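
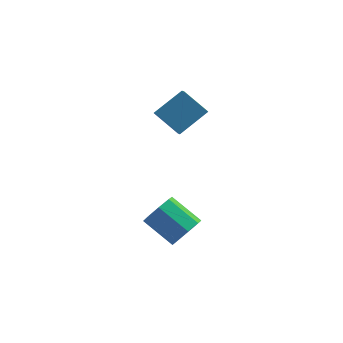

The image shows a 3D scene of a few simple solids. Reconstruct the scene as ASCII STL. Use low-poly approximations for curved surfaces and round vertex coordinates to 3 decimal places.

solid 
facet normal -0.721 0.289 0.630
outer loop
vertex -3.017 3.775 3.928
vertex -3.19 4.693 3.31
vertex -4.409 2.755 2.804
endloop
endfacet
facet normal 0.155 -0.819 0.552
outer loop
vertex -3.09 2.227 1.65
vertex -3.017 3.775 3.928
vertex -4.409 2.755 2.804
endloop
endfacet
facet normal -0.721 0.289 0.630
outer loop
vertex -4.409 2.755 2.804
vertex -3.19 4.693 3.31
vertex -4.582 3.673 2.185
endloop
endfacet
facet normal -0.676 -0.495 -0.546
outer loop
vertex -4.582 3.673 2.185
vertex -3.09 2.227 1.65
vertex -4.409 2.755 2.804
endloop
endfacet
facet normal 0.676 0.495 0.546
outer loop
vertex -3.017 3.775 3.928
vertex -1.871 4.165 2.156
vertex -3.19 4.693 3.31
endloop
endfacet
facet normal 0.154 -0.819 0.552
outer loop
vertex -1.698 3.247 2.775
vertex -3.017 3.775 3.928
vertex -3.09 2.227 1.65
endloop
endfacet
facet normal 0.676 0.495 0.546
outer loop
vertex -1.698 3.247 2.775
vertex -1.871 4.165 2.156
vertex -3.017 3.775 3.928
endloop
endfacet
facet normal -0.155 0.820 -0.552
outer loop
vertex -3.19 4.693 3.31
vertex -1.871 4.165 2.156
vertex -4.582 3.673 2.185
endloop
endfacet
facet normal -0.676 -0.495 -0.546
outer loop
vertex -3.263 3.145 1.032
vertex -3.09 2.227 1.65
vertex -4.582 3.673 2.185
endloop
endfacet
facet normal -0.155 0.819 -0.552
outer loop
vertex -4.582 3.673 2.185
vertex -1.871 4.165 2.156
vertex -3.263 3.145 1.032
endloop
endfacet
facet normal 0.721 -0.288 -0.630
outer loop
vertex -3.263 3.145 1.032
vertex -1.698 3.247 2.775
vertex -3.09 2.227 1.65
endloop
endfacet
facet normal 0.721 -0.289 -0.630
outer loop
vertex -1.871 4.165 2.156
vertex -1.698 3.247 2.775
vertex -3.263 3.145 1.032
endloop
endfacet
facet normal 0.751 -0.395 -0.529
outer loop
vertex -1.779 -0.068 -3.363
vertex -2.468 -0.687 -3.878
vertex -2.068 0.283 -4.035
endloop
endfacet
facet normal 0.556 0.810 0.184
outer loop
vertex -1.779 -0.068 -3.363
vertex -2.068 0.283 -4.035
vertex -3.363 0.766 -2.246
endloop
endfacet
facet normal 0.555 0.811 0.183
outer loop
vertex -3.363 0.766 -2.246
vertex -2.068 0.283 -4.035
vertex -3.653 1.116 -2.918
endloop
endfacet
facet normal -0.751 0.394 0.530
outer loop
vertex -3.363 0.766 -2.246
vertex -3.653 1.116 -2.918
vertex -4.052 0.147 -2.762
endloop
endfacet
facet normal 0.751 -0.395 -0.530
outer loop
vertex -2.068 0.283 -4.035
vertex -2.468 -0.687 -3.878
vertex -2.592 0.065 -4.615
endloop
endfacet
facet normal 0.140 0.879 -0.457
outer loop
vertex -2.068 0.283 -4.035
vertex -2.592 0.065 -4.615
vertex -3.653 1.116 -2.918
endloop
endfacet
facet normal 0.140 0.879 -0.457
outer loop
vertex -3.653 1.116 -2.918
vertex -2.592 0.065 -4.615
vertex -4.176 0.898 -3.498
endloop
endfacet
facet normal -0.751 0.395 0.529
outer loop
vertex -3.653 1.116 -2.918
vertex -4.176 0.898 -3.498
vertex -4.052 0.147 -2.762
endloop
endfacet
facet normal 0.751 -0.395 -0.529
outer loop
vertex -2.592 0.065 -4.615
vertex -2.468 -0.687 -3.878
vertex -3.043 -0.593 -4.764
endloop
endfacet
facet normal -0.357 0.432 -0.828
outer loop
vertex -2.592 0.065 -4.615
vertex -3.043 -0.593 -4.764
vertex -4.176 0.898 -3.498
endloop
endfacet
facet normal -0.357 0.432 -0.828
outer loop
vertex -4.176 0.898 -3.498
vertex -3.043 -0.593 -4.764
vertex -4.627 0.24 -3.647
endloop
endfacet
facet normal -0.751 0.395 0.529
outer loop
vertex -4.176 0.898 -3.498
vertex -4.627 0.24 -3.647
vertex -4.052 0.147 -2.762
endloop
endfacet
facet normal 0.751 -0.395 -0.529
outer loop
vertex -3.043 -0.593 -4.764
vertex -2.468 -0.687 -3.878
vertex -3.157 -1.306 -4.394
endloop
endfacet
facet normal -0.645 -0.268 -0.715
outer loop
vertex -3.043 -0.593 -4.764
vertex -3.157 -1.306 -4.394
vertex -4.627 0.24 -3.647
endloop
endfacet
facet normal -0.646 -0.268 -0.715
outer loop
vertex -4.627 0.24 -3.647
vertex -3.157 -1.306 -4.394
vertex -4.741 -0.472 -3.277
endloop
endfacet
facet normal -0.751 0.395 0.529
outer loop
vertex -4.627 0.24 -3.647
vertex -4.741 -0.472 -3.277
vertex -4.052 0.147 -2.762
endloop
endfacet
facet normal 0.751 -0.394 -0.530
outer loop
vertex -3.157 -1.306 -4.394
vertex -2.468 -0.687 -3.878
vertex -2.867 -1.656 -3.722
endloop
endfacet
facet normal -0.556 -0.811 -0.183
outer loop
vertex -3.157 -1.306 -4.394
vertex -2.867 -1.656 -3.722
vertex -4.741 -0.472 -3.277
endloop
endfacet
facet normal -0.556 -0.811 -0.184
outer loop
vertex -4.741 -0.472 -3.277
vertex -2.867 -1.656 -3.722
vertex -4.452 -0.823 -2.605
endloop
endfacet
facet normal -0.751 0.395 0.529
outer loop
vertex -4.741 -0.472 -3.277
vertex -4.452 -0.823 -2.605
vertex -4.052 0.147 -2.762
endloop
endfacet
facet normal 0.751 -0.395 -0.529
outer loop
vertex -2.867 -1.656 -3.722
vertex -2.468 -0.687 -3.878
vertex -2.344 -1.438 -3.142
endloop
endfacet
facet normal -0.140 -0.879 0.457
outer loop
vertex -2.867 -1.656 -3.722
vertex -2.344 -1.438 -3.142
vertex -4.452 -0.823 -2.605
endloop
endfacet
facet normal -0.140 -0.879 0.457
outer loop
vertex -4.452 -0.823 -2.605
vertex -2.344 -1.438 -3.142
vertex -3.928 -0.605 -2.025
endloop
endfacet
facet normal -0.751 0.395 0.530
outer loop
vertex -4.452 -0.823 -2.605
vertex -3.928 -0.605 -2.025
vertex -4.052 0.147 -2.762
endloop
endfacet
facet normal 0.751 -0.395 -0.529
outer loop
vertex -2.344 -1.438 -3.142
vertex -2.468 -0.687 -3.878
vertex -1.893 -0.78 -2.993
endloop
endfacet
facet normal 0.357 -0.432 0.828
outer loop
vertex -2.344 -1.438 -3.142
vertex -1.893 -0.78 -2.993
vertex -3.928 -0.605 -2.025
endloop
endfacet
facet normal 0.357 -0.432 0.828
outer loop
vertex -3.928 -0.605 -2.025
vertex -1.893 -0.78 -2.993
vertex -3.477 0.053 -1.876
endloop
endfacet
facet normal -0.751 0.395 0.529
outer loop
vertex -3.928 -0.605 -2.025
vertex -3.477 0.053 -1.876
vertex -4.052 0.147 -2.762
endloop
endfacet
facet normal 0.751 -0.395 -0.529
outer loop
vertex -1.893 -0.78 -2.993
vertex -2.468 -0.687 -3.878
vertex -1.779 -0.068 -3.363
endloop
endfacet
facet normal 0.645 0.268 0.715
outer loop
vertex -1.893 -0.78 -2.993
vertex -1.779 -0.068 -3.363
vertex -3.477 0.053 -1.876
endloop
endfacet
facet normal 0.645 0.268 0.715
outer loop
vertex -3.477 0.053 -1.876
vertex -1.779 -0.068 -3.363
vertex -3.363 0.766 -2.246
endloop
endfacet
facet normal -0.751 0.395 0.529
outer loop
vertex -3.477 0.053 -1.876
vertex -3.363 0.766 -2.246
vertex -4.052 0.147 -2.762
endloop
endfacet

endsolid


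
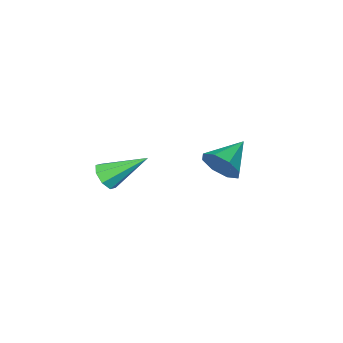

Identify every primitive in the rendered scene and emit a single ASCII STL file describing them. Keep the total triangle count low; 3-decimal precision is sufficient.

solid 
facet normal 0.622 -0.534 -0.573
outer loop
vertex 2.935 -3.06 -2.322
vertex 2.538 -3.138 -2.68
vertex 2.922 -2.765 -2.611
endloop
endfacet
facet normal 0.557 0.594 0.581
outer loop
vertex 2.935 -3.06 -2.322
vertex 2.922 -2.765 -2.611
vertex 1.562 -2.302 -1.78
endloop
endfacet
facet normal 0.621 -0.533 -0.574
outer loop
vertex 2.922 -2.765 -2.611
vertex 2.538 -3.138 -2.68
vertex 2.684 -2.688 -2.94
endloop
endfacet
facet normal 0.318 0.948 -0.008
outer loop
vertex 2.922 -2.765 -2.611
vertex 2.684 -2.688 -2.94
vertex 1.562 -2.302 -1.78
endloop
endfacet
facet normal 0.624 -0.533 -0.572
outer loop
vertex 2.684 -2.688 -2.94
vertex 2.538 -3.138 -2.68
vertex 2.361 -2.876 -3.117
endloop
endfacet
facet normal -0.220 0.842 -0.493
outer loop
vertex 2.684 -2.688 -2.94
vertex 2.361 -2.876 -3.117
vertex 1.562 -2.302 -1.78
endloop
endfacet
facet normal 0.622 -0.534 -0.572
outer loop
vertex 2.361 -2.876 -3.117
vertex 2.538 -3.138 -2.68
vertex 2.141 -3.217 -3.038
endloop
endfacet
facet normal -0.736 0.339 -0.586
outer loop
vertex 2.361 -2.876 -3.117
vertex 2.141 -3.217 -3.038
vertex 1.562 -2.302 -1.78
endloop
endfacet
facet normal 0.623 -0.532 -0.573
outer loop
vertex 2.141 -3.217 -3.038
vertex 2.538 -3.138 -2.68
vertex 2.155 -3.512 -2.749
endloop
endfacet
facet normal -0.934 -0.272 -0.232
outer loop
vertex 2.141 -3.217 -3.038
vertex 2.155 -3.512 -2.749
vertex 1.562 -2.302 -1.78
endloop
endfacet
facet normal 0.622 -0.531 -0.575
outer loop
vertex 2.155 -3.512 -2.749
vertex 2.538 -3.138 -2.68
vertex 2.393 -3.589 -2.42
endloop
endfacet
facet normal -0.694 -0.625 0.356
outer loop
vertex 2.155 -3.512 -2.749
vertex 2.393 -3.589 -2.42
vertex 1.562 -2.302 -1.78
endloop
endfacet
facet normal 0.624 -0.531 -0.574
outer loop
vertex 2.393 -3.589 -2.42
vertex 2.538 -3.138 -2.68
vertex 2.716 -3.401 -2.243
endloop
endfacet
facet normal -0.158 -0.519 0.840
outer loop
vertex 2.393 -3.589 -2.42
vertex 2.716 -3.401 -2.243
vertex 1.562 -2.302 -1.78
endloop
endfacet
facet normal 0.622 -0.533 -0.574
outer loop
vertex 2.716 -3.401 -2.243
vertex 2.538 -3.138 -2.68
vertex 2.935 -3.06 -2.322
endloop
endfacet
facet normal 0.360 -0.015 0.933
outer loop
vertex 2.716 -3.401 -2.243
vertex 2.935 -3.06 -2.322
vertex 1.562 -2.302 -1.78
endloop
endfacet
facet normal 0.878 0.242 -0.413
outer loop
vertex -0.724 -2.596 -2.644
vertex -1.064 -2.134 -3.096
vertex -0.766 -2.081 -2.432
endloop
endfacet
facet normal 0.012 -0.380 0.925
outer loop
vertex -0.724 -2.596 -2.644
vertex -0.766 -2.081 -2.432
vertex -2.196 -2.446 -2.564
endloop
endfacet
facet normal 0.878 0.241 -0.413
outer loop
vertex -0.766 -2.081 -2.432
vertex -1.064 -2.134 -3.096
vertex -0.982 -1.597 -2.609
endloop
endfacet
facet normal -0.158 0.276 0.948
outer loop
vertex -0.766 -2.081 -2.432
vertex -0.982 -1.597 -2.609
vertex -2.196 -2.446 -2.564
endloop
endfacet
facet normal 0.878 0.241 -0.414
outer loop
vertex -0.982 -1.597 -2.609
vertex -1.064 -2.134 -3.096
vertex -1.246 -1.428 -3.071
endloop
endfacet
facet normal -0.473 0.705 0.528
outer loop
vertex -0.982 -1.597 -2.609
vertex -1.246 -1.428 -3.071
vertex -2.196 -2.446 -2.564
endloop
endfacet
facet normal 0.878 0.241 -0.413
outer loop
vertex -1.246 -1.428 -3.071
vertex -1.064 -2.134 -3.096
vertex -1.403 -1.673 -3.548
endloop
endfacet
facet normal -0.750 0.655 -0.090
outer loop
vertex -1.246 -1.428 -3.071
vertex -1.403 -1.673 -3.548
vertex -2.196 -2.446 -2.564
endloop
endfacet
facet normal 0.878 0.242 -0.412
outer loop
vertex -1.403 -1.673 -3.548
vertex -1.064 -2.134 -3.096
vertex -1.361 -2.188 -3.761
endloop
endfacet
facet normal -0.826 0.157 -0.542
outer loop
vertex -1.403 -1.673 -3.548
vertex -1.361 -2.188 -3.761
vertex -2.196 -2.446 -2.564
endloop
endfacet
facet normal 0.879 0.241 -0.412
outer loop
vertex -1.361 -2.188 -3.761
vertex -1.064 -2.134 -3.096
vertex -1.145 -2.672 -3.584
endloop
endfacet
facet normal -0.656 -0.500 -0.565
outer loop
vertex -1.361 -2.188 -3.761
vertex -1.145 -2.672 -3.584
vertex -2.196 -2.446 -2.564
endloop
endfacet
facet normal 0.878 0.242 -0.412
outer loop
vertex -1.145 -2.672 -3.584
vertex -1.064 -2.134 -3.096
vertex -0.881 -2.841 -3.121
endloop
endfacet
facet normal -0.340 -0.929 -0.145
outer loop
vertex -1.145 -2.672 -3.584
vertex -0.881 -2.841 -3.121
vertex -2.196 -2.446 -2.564
endloop
endfacet
facet normal 0.878 0.242 -0.413
outer loop
vertex -0.881 -2.841 -3.121
vertex -1.064 -2.134 -3.096
vertex -0.724 -2.596 -2.644
endloop
endfacet
facet normal -0.064 -0.879 0.473
outer loop
vertex -0.881 -2.841 -3.121
vertex -0.724 -2.596 -2.644
vertex -2.196 -2.446 -2.564
endloop
endfacet

endsolid


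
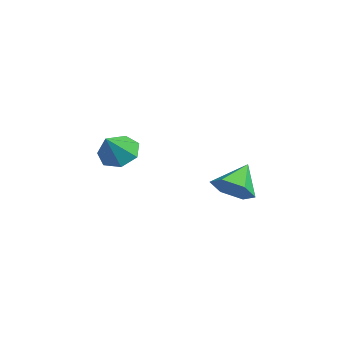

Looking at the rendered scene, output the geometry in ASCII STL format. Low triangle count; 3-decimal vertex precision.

solid 
facet normal 0.442 -0.619 -0.649
outer loop
vertex 1.085 0.663 -0.989
vertex 0.677 0.149 -0.777
vertex 0.479 0.555 -1.299
endloop
endfacet
facet normal -0.062 0.974 -0.219
outer loop
vertex 1.085 0.663 -0.989
vertex 0.479 0.555 -1.299
vertex 0.203 0.811 -0.083
endloop
endfacet
facet normal 0.443 -0.619 -0.649
outer loop
vertex 0.479 0.555 -1.299
vertex 0.677 0.149 -0.777
vertex 0.07 0.041 -1.088
endloop
endfacet
facet normal -0.803 0.519 -0.292
outer loop
vertex 0.479 0.555 -1.299
vertex 0.07 0.041 -1.088
vertex 0.203 0.811 -0.083
endloop
endfacet
facet normal 0.443 -0.619 -0.649
outer loop
vertex 0.07 0.041 -1.088
vertex 0.677 0.149 -0.777
vertex 0.268 -0.365 -0.566
endloop
endfacet
facet normal -0.958 -0.153 0.244
outer loop
vertex 0.07 0.041 -1.088
vertex 0.268 -0.365 -0.566
vertex 0.203 0.811 -0.083
endloop
endfacet
facet normal 0.442 -0.618 -0.650
outer loop
vertex 0.268 -0.365 -0.566
vertex 0.677 0.149 -0.777
vertex 0.875 -0.257 -0.256
endloop
endfacet
facet normal -0.369 -0.370 0.852
outer loop
vertex 0.268 -0.365 -0.566
vertex 0.875 -0.257 -0.256
vertex 0.203 0.811 -0.083
endloop
endfacet
facet normal 0.443 -0.618 -0.650
outer loop
vertex 0.875 -0.257 -0.256
vertex 0.677 0.149 -0.777
vertex 1.283 0.257 -0.467
endloop
endfacet
facet normal 0.372 0.084 0.924
outer loop
vertex 0.875 -0.257 -0.256
vertex 1.283 0.257 -0.467
vertex 0.203 0.811 -0.083
endloop
endfacet
facet normal 0.442 -0.619 -0.649
outer loop
vertex 1.283 0.257 -0.467
vertex 0.677 0.149 -0.777
vertex 1.085 0.663 -0.989
endloop
endfacet
facet normal 0.526 0.756 0.389
outer loop
vertex 1.283 0.257 -0.467
vertex 1.085 0.663 -0.989
vertex 0.203 0.811 -0.083
endloop
endfacet
facet normal -0.441 0.527 -0.726
outer loop
vertex -2.325 -2.043 -0.731
vertex -2.852 -1.934 -0.332
vertex -2.297 -1.565 -0.401
endloop
endfacet
facet normal 0.997 -0.076 0.025
outer loop
vertex -2.325 -2.043 -0.731
vertex -2.297 -1.565 -0.401
vertex -2.388 -2.486 0.432
endloop
endfacet
facet normal -0.441 0.527 -0.727
outer loop
vertex -2.297 -1.565 -0.401
vertex -2.852 -1.934 -0.332
vertex -2.687 -1.364 -0.019
endloop
endfacet
facet normal 0.737 0.412 0.536
outer loop
vertex -2.297 -1.565 -0.401
vertex -2.687 -1.364 -0.019
vertex -2.388 -2.486 0.432
endloop
endfacet
facet normal -0.441 0.527 -0.727
outer loop
vertex -2.687 -1.364 -0.019
vertex -2.852 -1.934 -0.332
vertex -3.201 -1.593 0.127
endloop
endfacet
facet normal 0.086 0.391 0.916
outer loop
vertex -2.687 -1.364 -0.019
vertex -3.201 -1.593 0.127
vertex -2.388 -2.486 0.432
endloop
endfacet
facet normal -0.442 0.526 -0.727
outer loop
vertex -3.201 -1.593 0.127
vertex -2.852 -1.934 -0.332
vertex -3.452 -2.078 -0.071
endloop
endfacet
facet normal -0.462 -0.120 0.879
outer loop
vertex -3.201 -1.593 0.127
vertex -3.452 -2.078 -0.071
vertex -2.388 -2.486 0.432
endloop
endfacet
facet normal -0.442 0.526 -0.727
outer loop
vertex -3.452 -2.078 -0.071
vertex -2.852 -1.934 -0.332
vertex -3.251 -2.455 -0.466
endloop
endfacet
facet normal -0.498 -0.740 0.453
outer loop
vertex -3.452 -2.078 -0.071
vertex -3.251 -2.455 -0.466
vertex -2.388 -2.486 0.432
endloop
endfacet
facet normal -0.442 0.526 -0.727
outer loop
vertex -3.251 -2.455 -0.466
vertex -2.852 -1.934 -0.332
vertex -2.749 -2.439 -0.76
endloop
endfacet
facet normal 0.007 -0.999 -0.042
outer loop
vertex -3.251 -2.455 -0.466
vertex -2.749 -2.439 -0.76
vertex -2.388 -2.486 0.432
endloop
endfacet
facet normal -0.442 0.526 -0.727
outer loop
vertex -2.749 -2.439 -0.76
vertex -2.852 -1.934 -0.332
vertex -2.325 -2.043 -0.731
endloop
endfacet
facet normal 0.672 -0.703 -0.231
outer loop
vertex -2.749 -2.439 -0.76
vertex -2.325 -2.043 -0.731
vertex -2.388 -2.486 0.432
endloop
endfacet

endsolid


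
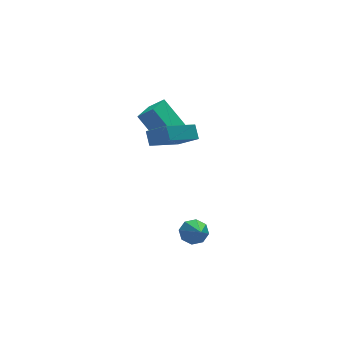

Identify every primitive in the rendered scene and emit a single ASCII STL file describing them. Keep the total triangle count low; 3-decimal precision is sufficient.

solid 
facet normal -0.603 -0.772 0.201
outer loop
vertex 3.126 1.311 2.415
vertex 2.344 2.316 3.932
vertex 2.418 1.702 1.793
endloop
endfacet
facet normal 0.394 -0.507 -0.767
outer loop
vertex 3.576 3.184 1.408
vertex 3.126 1.311 2.415
vertex 2.418 1.702 1.793
endloop
endfacet
facet normal -0.603 -0.772 0.201
outer loop
vertex 2.418 1.702 1.793
vertex 2.344 2.316 3.932
vertex 1.637 2.706 3.31
endloop
endfacet
facet normal -0.693 0.383 -0.610
outer loop
vertex 1.637 2.706 3.31
vertex 3.576 3.184 1.408
vertex 2.418 1.702 1.793
endloop
endfacet
facet normal 0.693 -0.383 0.611
outer loop
vertex 3.126 1.311 2.415
vertex 3.502 3.798 3.547
vertex 2.344 2.316 3.932
endloop
endfacet
facet normal 0.395 -0.507 -0.766
outer loop
vertex 4.283 2.794 2.03
vertex 3.126 1.311 2.415
vertex 3.576 3.184 1.408
endloop
endfacet
facet normal 0.694 -0.383 0.610
outer loop
vertex 4.283 2.794 2.03
vertex 3.502 3.798 3.547
vertex 3.126 1.311 2.415
endloop
endfacet
facet normal -0.394 0.507 0.766
outer loop
vertex 2.344 2.316 3.932
vertex 3.502 3.798 3.547
vertex 1.637 2.706 3.31
endloop
endfacet
facet normal -0.693 0.382 -0.611
outer loop
vertex 2.794 4.189 2.925
vertex 3.576 3.184 1.408
vertex 1.637 2.706 3.31
endloop
endfacet
facet normal -0.394 0.507 0.767
outer loop
vertex 1.637 2.706 3.31
vertex 3.502 3.798 3.547
vertex 2.794 4.189 2.925
endloop
endfacet
facet normal 0.603 0.772 -0.201
outer loop
vertex 2.794 4.189 2.925
vertex 4.283 2.794 2.03
vertex 3.576 3.184 1.408
endloop
endfacet
facet normal 0.603 0.772 -0.201
outer loop
vertex 3.502 3.798 3.547
vertex 4.283 2.794 2.03
vertex 2.794 4.189 2.925
endloop
endfacet
facet normal -0.867 -0.343 0.361
outer loop
vertex 1.814 -1.467 4.021
vertex 1.857 -0.861 4.699
vertex 1.1 -0.513 3.213
endloop
endfacet
facet normal -0.047 -0.666 -0.745
outer loop
vertex 2.903 0.201 2.461
vertex 1.814 -1.467 4.021
vertex 1.1 -0.513 3.213
endloop
endfacet
facet normal -0.867 -0.344 0.361
outer loop
vertex 1.1 -0.513 3.213
vertex 1.857 -0.861 4.699
vertex 1.142 0.093 3.891
endloop
endfacet
facet normal -0.496 0.662 -0.561
outer loop
vertex 1.142 0.093 3.891
vertex 2.903 0.201 2.461
vertex 1.1 -0.513 3.213
endloop
endfacet
facet normal 0.496 -0.663 0.561
outer loop
vertex 1.814 -1.467 4.021
vertex 3.66 -0.147 3.947
vertex 1.857 -0.861 4.699
endloop
endfacet
facet normal -0.047 -0.666 -0.745
outer loop
vertex 3.618 -0.753 3.269
vertex 1.814 -1.467 4.021
vertex 2.903 0.201 2.461
endloop
endfacet
facet normal 0.496 -0.662 0.561
outer loop
vertex 3.618 -0.753 3.269
vertex 3.66 -0.147 3.947
vertex 1.814 -1.467 4.021
endloop
endfacet
facet normal 0.047 0.666 0.745
outer loop
vertex 1.857 -0.861 4.699
vertex 3.66 -0.147 3.947
vertex 1.142 0.093 3.891
endloop
endfacet
facet normal -0.496 0.663 -0.561
outer loop
vertex 2.946 0.807 3.139
vertex 2.903 0.201 2.461
vertex 1.142 0.093 3.891
endloop
endfacet
facet normal 0.047 0.666 0.745
outer loop
vertex 1.142 0.093 3.891
vertex 3.66 -0.147 3.947
vertex 2.946 0.807 3.139
endloop
endfacet
facet normal 0.867 0.343 -0.362
outer loop
vertex 2.946 0.807 3.139
vertex 3.618 -0.753 3.269
vertex 2.903 0.201 2.461
endloop
endfacet
facet normal 0.867 0.343 -0.361
outer loop
vertex 3.66 -0.147 3.947
vertex 3.618 -0.753 3.269
vertex 2.946 0.807 3.139
endloop
endfacet
facet normal 0.132 0.806 -0.578
outer loop
vertex 2.943 -3.099 -2.735
vertex 2.629 -2.656 -2.189
vertex 3.343 -2.892 -2.355
endloop
endfacet
facet normal 0.635 -0.722 -0.275
outer loop
vertex 2.943 -3.099 -2.735
vertex 3.343 -2.892 -2.355
vertex 2.371 -4.244 -1.051
endloop
endfacet
facet normal 0.132 0.806 -0.578
outer loop
vertex 3.343 -2.892 -2.355
vertex 2.629 -2.656 -2.189
vertex 3.325 -2.547 -1.878
endloop
endfacet
facet normal 0.887 -0.357 0.292
outer loop
vertex 3.343 -2.892 -2.355
vertex 3.325 -2.547 -1.878
vertex 2.371 -4.244 -1.051
endloop
endfacet
facet normal 0.132 0.806 -0.577
outer loop
vertex 3.325 -2.547 -1.878
vertex 2.629 -2.656 -2.189
vertex 2.899 -2.266 -1.583
endloop
endfacet
facet normal 0.594 0.057 0.803
outer loop
vertex 3.325 -2.547 -1.878
vertex 2.899 -2.266 -1.583
vertex 2.371 -4.244 -1.051
endloop
endfacet
facet normal 0.130 0.806 -0.577
outer loop
vertex 2.899 -2.266 -1.583
vertex 2.629 -2.656 -2.189
vertex 2.315 -2.214 -1.642
endloop
endfacet
facet normal -0.072 0.277 0.958
outer loop
vertex 2.899 -2.266 -1.583
vertex 2.315 -2.214 -1.642
vertex 2.371 -4.244 -1.051
endloop
endfacet
facet normal 0.131 0.806 -0.577
outer loop
vertex 2.315 -2.214 -1.642
vertex 2.629 -2.656 -2.189
vertex 1.915 -2.421 -2.022
endloop
endfacet
facet normal -0.724 0.174 0.667
outer loop
vertex 2.315 -2.214 -1.642
vertex 1.915 -2.421 -2.022
vertex 2.371 -4.244 -1.051
endloop
endfacet
facet normal 0.130 0.806 -0.577
outer loop
vertex 1.915 -2.421 -2.022
vertex 2.629 -2.656 -2.189
vertex 1.933 -2.766 -2.5
endloop
endfacet
facet normal -0.976 -0.191 0.101
outer loop
vertex 1.915 -2.421 -2.022
vertex 1.933 -2.766 -2.5
vertex 2.371 -4.244 -1.051
endloop
endfacet
facet normal 0.131 0.805 -0.578
outer loop
vertex 1.933 -2.766 -2.5
vertex 2.629 -2.656 -2.189
vertex 2.359 -3.047 -2.795
endloop
endfacet
facet normal -0.683 -0.605 -0.410
outer loop
vertex 1.933 -2.766 -2.5
vertex 2.359 -3.047 -2.795
vertex 2.371 -4.244 -1.051
endloop
endfacet
facet normal 0.131 0.805 -0.578
outer loop
vertex 2.359 -3.047 -2.795
vertex 2.629 -2.656 -2.189
vertex 2.943 -3.099 -2.735
endloop
endfacet
facet normal -0.015 -0.824 -0.566
outer loop
vertex 2.359 -3.047 -2.795
vertex 2.943 -3.099 -2.735
vertex 2.371 -4.244 -1.051
endloop
endfacet

endsolid


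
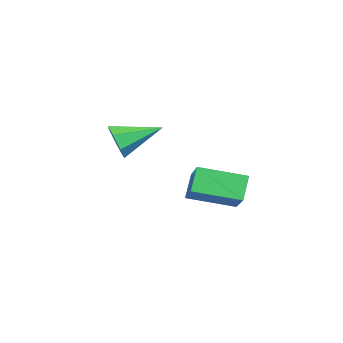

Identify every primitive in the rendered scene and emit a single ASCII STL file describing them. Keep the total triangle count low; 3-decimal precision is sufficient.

solid 
facet normal -0.553 0.203 0.808
outer loop
vertex 2.236 -0.133 -2.279
vertex 2.264 1.831 -2.753
vertex 0.945 -0.317 -3.116
endloop
endfacet
facet normal -0.014 -0.972 0.235
outer loop
vertex 1.636 -0.571 -4.127
vertex 2.236 -0.133 -2.279
vertex 0.945 -0.317 -3.116
endloop
endfacet
facet normal -0.553 0.203 0.808
outer loop
vertex 0.945 -0.317 -3.116
vertex 2.264 1.831 -2.753
vertex 0.973 1.647 -3.591
endloop
endfacet
facet normal -0.833 -0.119 -0.540
outer loop
vertex 0.973 1.647 -3.591
vertex 1.636 -0.571 -4.127
vertex 0.945 -0.317 -3.116
endloop
endfacet
facet normal 0.833 0.118 0.540
outer loop
vertex 2.236 -0.133 -2.279
vertex 2.955 1.577 -3.764
vertex 2.264 1.831 -2.753
endloop
endfacet
facet normal -0.014 -0.972 0.235
outer loop
vertex 2.927 -0.387 -3.289
vertex 2.236 -0.133 -2.279
vertex 1.636 -0.571 -4.127
endloop
endfacet
facet normal 0.833 0.119 0.540
outer loop
vertex 2.927 -0.387 -3.289
vertex 2.955 1.577 -3.764
vertex 2.236 -0.133 -2.279
endloop
endfacet
facet normal 0.014 0.972 -0.235
outer loop
vertex 2.264 1.831 -2.753
vertex 2.955 1.577 -3.764
vertex 0.973 1.647 -3.591
endloop
endfacet
facet normal -0.833 -0.118 -0.540
outer loop
vertex 1.664 1.393 -4.601
vertex 1.636 -0.571 -4.127
vertex 0.973 1.647 -3.591
endloop
endfacet
facet normal 0.014 0.972 -0.235
outer loop
vertex 0.973 1.647 -3.591
vertex 2.955 1.577 -3.764
vertex 1.664 1.393 -4.601
endloop
endfacet
facet normal 0.553 -0.203 -0.808
outer loop
vertex 1.664 1.393 -4.601
vertex 2.927 -0.387 -3.289
vertex 1.636 -0.571 -4.127
endloop
endfacet
facet normal 0.553 -0.203 -0.808
outer loop
vertex 2.955 1.577 -3.764
vertex 2.927 -0.387 -3.289
vertex 1.664 1.393 -4.601
endloop
endfacet
facet normal 0.157 -0.928 -0.337
outer loop
vertex -2.337 -2.936 -3.386
vertex -2.76 -3.277 -2.644
vertex -3.125 -3.044 -3.456
endloop
endfacet
facet normal -0.026 0.670 -0.742
outer loop
vertex -2.337 -2.936 -3.386
vertex -3.125 -3.044 -3.456
vertex -3.08 -1.383 -1.956
endloop
endfacet
facet normal 0.156 -0.929 -0.337
outer loop
vertex -3.125 -3.044 -3.456
vertex -2.76 -3.277 -2.644
vertex -3.638 -3.327 -2.914
endloop
endfacet
facet normal -0.754 0.452 -0.478
outer loop
vertex -3.125 -3.044 -3.456
vertex -3.638 -3.327 -2.914
vertex -3.08 -1.383 -1.956
endloop
endfacet
facet normal 0.157 -0.928 -0.338
outer loop
vertex -3.638 -3.327 -2.914
vertex -2.76 -3.277 -2.644
vertex -3.49 -3.573 -2.169
endloop
endfacet
facet normal -0.958 0.156 0.242
outer loop
vertex -3.638 -3.327 -2.914
vertex -3.49 -3.573 -2.169
vertex -3.08 -1.383 -1.956
endloop
endfacet
facet normal 0.157 -0.928 -0.338
outer loop
vertex -3.49 -3.573 -2.169
vertex -2.76 -3.277 -2.644
vertex -2.792 -3.596 -1.782
endloop
endfacet
facet normal -0.485 0.006 0.875
outer loop
vertex -3.49 -3.573 -2.169
vertex -2.792 -3.596 -1.782
vertex -3.08 -1.383 -1.956
endloop
endfacet
facet normal 0.158 -0.928 -0.338
outer loop
vertex -2.792 -3.596 -1.782
vertex -2.76 -3.277 -2.644
vertex -2.07 -3.378 -2.044
endloop
endfacet
facet normal 0.308 0.114 0.944
outer loop
vertex -2.792 -3.596 -1.782
vertex -2.07 -3.378 -2.044
vertex -3.08 -1.383 -1.956
endloop
endfacet
facet normal 0.158 -0.928 -0.338
outer loop
vertex -2.07 -3.378 -2.044
vertex -2.76 -3.277 -2.644
vertex -1.868 -3.084 -2.758
endloop
endfacet
facet normal 0.825 0.400 0.398
outer loop
vertex -2.07 -3.378 -2.044
vertex -1.868 -3.084 -2.758
vertex -3.08 -1.383 -1.956
endloop
endfacet
facet normal 0.158 -0.928 -0.337
outer loop
vertex -1.868 -3.084 -2.758
vertex -2.76 -3.277 -2.644
vertex -2.337 -2.936 -3.386
endloop
endfacet
facet normal 0.676 0.648 -0.352
outer loop
vertex -1.868 -3.084 -2.758
vertex -2.337 -2.936 -3.386
vertex -3.08 -1.383 -1.956
endloop
endfacet

endsolid


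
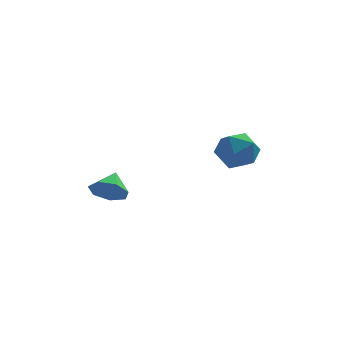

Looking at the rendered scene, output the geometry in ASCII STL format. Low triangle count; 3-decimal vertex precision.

solid 
facet normal -0.185 -0.810 -0.557
outer loop
vertex -2.173 -0.575 -0.291
vertex -2.966 -0.341 -0.368
vertex -2.321 -0.153 -0.856
endloop
endfacet
facet normal 0.905 0.418 0.075
outer loop
vertex -2.173 -0.575 -0.291
vertex -2.321 -0.153 -0.856
vertex -2.754 0.581 0.268
endloop
endfacet
facet normal -0.185 -0.810 -0.557
outer loop
vertex -2.321 -0.153 -0.856
vertex -2.966 -0.341 -0.368
vertex -2.955 0.127 -1.052
endloop
endfacet
facet normal 0.467 0.812 -0.350
outer loop
vertex -2.321 -0.153 -0.856
vertex -2.955 0.127 -1.052
vertex -2.754 0.581 0.268
endloop
endfacet
facet normal -0.186 -0.809 -0.557
outer loop
vertex -2.955 0.127 -1.052
vertex -2.966 -0.341 -0.368
vertex -3.596 0.055 -0.733
endloop
endfacet
facet normal -0.244 0.928 -0.282
outer loop
vertex -2.955 0.127 -1.052
vertex -3.596 0.055 -0.733
vertex -2.754 0.581 0.268
endloop
endfacet
facet normal -0.186 -0.809 -0.558
outer loop
vertex -3.596 0.055 -0.733
vertex -2.966 -0.341 -0.368
vertex -3.763 -0.316 -0.139
endloop
endfacet
facet normal -0.697 0.680 0.229
outer loop
vertex -3.596 0.055 -0.733
vertex -3.763 -0.316 -0.139
vertex -2.754 0.581 0.268
endloop
endfacet
facet normal -0.185 -0.809 -0.557
outer loop
vertex -3.763 -0.316 -0.139
vertex -2.966 -0.341 -0.368
vertex -3.329 -0.706 0.283
endloop
endfacet
facet normal -0.547 0.254 0.797
outer loop
vertex -3.763 -0.316 -0.139
vertex -3.329 -0.706 0.283
vertex -2.754 0.581 0.268
endloop
endfacet
facet normal -0.186 -0.809 -0.557
outer loop
vertex -3.329 -0.706 0.283
vertex -2.966 -0.341 -0.368
vertex -2.622 -0.822 0.216
endloop
endfacet
facet normal 0.090 -0.028 0.996
outer loop
vertex -3.329 -0.706 0.283
vertex -2.622 -0.822 0.216
vertex -2.754 0.581 0.268
endloop
endfacet
facet normal -0.185 -0.809 -0.558
outer loop
vertex -2.622 -0.822 0.216
vertex -2.966 -0.341 -0.368
vertex -2.173 -0.575 -0.291
endloop
endfacet
facet normal 0.737 0.044 0.674
outer loop
vertex -2.622 -0.822 0.216
vertex -2.173 -0.575 -0.291
vertex -2.754 0.581 0.268
endloop
endfacet
facet normal 0.271 -0.059 0.961
outer loop
vertex 2.238 3.467 1.396
vertex 1.601 2.653 1.525
vertex 2.59 2.5 1.237
endloop
endfacet
facet normal 0.803 0.200 0.562
outer loop
vertex 2.238 3.467 1.396
vertex 2.59 2.5 1.237
vertex 2.857 3.265 0.584
endloop
endfacet
facet normal 0.567 0.790 0.236
outer loop
vertex 2.238 3.467 1.396
vertex 2.857 3.265 0.584
vertex 2.033 3.891 0.468
endloop
endfacet
facet normal -0.111 0.894 0.433
outer loop
vertex 2.238 3.467 1.396
vertex 2.033 3.891 0.468
vertex 1.257 3.513 1.049
endloop
endfacet
facet normal -0.294 0.370 0.881
outer loop
vertex 2.238 3.467 1.396
vertex 1.257 3.513 1.049
vertex 1.601 2.653 1.525
endloop
endfacet
facet normal 0.957 -0.283 0.060
outer loop
vertex 2.857 3.265 0.584
vertex 2.59 2.5 1.237
vertex 2.603 2.327 0.211
endloop
endfacet
facet normal 0.097 -0.703 0.705
outer loop
vertex 2.59 2.5 1.237
vertex 1.601 2.653 1.525
vertex 1.827 1.949 0.792
endloop
endfacet
facet normal -0.817 -0.008 0.576
outer loop
vertex 1.601 2.653 1.525
vertex 1.257 3.513 1.049
vertex 1.003 2.575 0.676
endloop
endfacet
facet normal -0.521 0.841 -0.148
outer loop
vertex 1.257 3.513 1.049
vertex 2.033 3.891 0.468
vertex 1.27 3.34 0.023
endloop
endfacet
facet normal 0.576 0.671 -0.467
outer loop
vertex 2.033 3.891 0.468
vertex 2.857 3.265 0.584
vertex 2.259 3.187 -0.265
endloop
endfacet
facet normal 0.111 -0.894 -0.433
outer loop
vertex 1.622 2.373 -0.136
vertex 2.603 2.327 0.211
vertex 1.827 1.949 0.792
endloop
endfacet
facet normal -0.567 -0.790 -0.236
outer loop
vertex 1.622 2.373 -0.136
vertex 1.827 1.949 0.792
vertex 1.003 2.575 0.676
endloop
endfacet
facet normal -0.803 -0.200 -0.562
outer loop
vertex 1.622 2.373 -0.136
vertex 1.003 2.575 0.676
vertex 1.27 3.34 0.023
endloop
endfacet
facet normal -0.271 0.059 -0.961
outer loop
vertex 1.622 2.373 -0.136
vertex 1.27 3.34 0.023
vertex 2.259 3.187 -0.265
endloop
endfacet
facet normal 0.294 -0.370 -0.881
outer loop
vertex 1.622 2.373 -0.136
vertex 2.259 3.187 -0.265
vertex 2.603 2.327 0.211
endloop
endfacet
facet normal 0.521 -0.841 0.148
outer loop
vertex 1.827 1.949 0.792
vertex 2.603 2.327 0.211
vertex 2.59 2.5 1.237
endloop
endfacet
facet normal -0.576 -0.671 0.467
outer loop
vertex 1.003 2.575 0.676
vertex 1.827 1.949 0.792
vertex 1.601 2.653 1.525
endloop
endfacet
facet normal -0.957 0.283 -0.060
outer loop
vertex 1.27 3.34 0.023
vertex 1.003 2.575 0.676
vertex 1.257 3.513 1.049
endloop
endfacet
facet normal -0.097 0.703 -0.705
outer loop
vertex 2.259 3.187 -0.265
vertex 1.27 3.34 0.023
vertex 2.033 3.891 0.468
endloop
endfacet
facet normal 0.817 0.008 -0.576
outer loop
vertex 2.603 2.327 0.211
vertex 2.259 3.187 -0.265
vertex 2.857 3.265 0.584
endloop
endfacet

endsolid


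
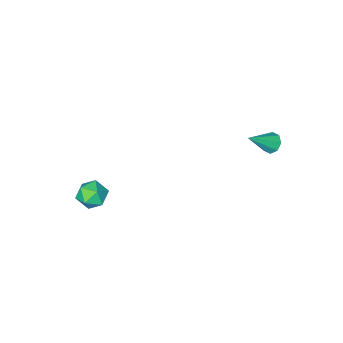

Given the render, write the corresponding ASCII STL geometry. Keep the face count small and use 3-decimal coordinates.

solid 
facet normal -0.777 0.083 -0.624
outer loop
vertex -2.396 1.37 -0.083
vertex -2.7 1.448 0.306
vertex -2.428 1.741 0.006
endloop
endfacet
facet normal 0.837 0.195 -0.511
outer loop
vertex -2.396 1.37 -0.083
vertex -2.428 1.741 0.006
vertex -1.62 1.332 1.174
endloop
endfacet
facet normal -0.778 0.084 -0.623
outer loop
vertex -2.428 1.741 0.006
vertex -2.7 1.448 0.306
vertex -2.619 1.94 0.271
endloop
endfacet
facet normal 0.608 0.780 -0.148
outer loop
vertex -2.428 1.741 0.006
vertex -2.619 1.94 0.271
vertex -1.62 1.332 1.174
endloop
endfacet
facet normal -0.777 0.084 -0.624
outer loop
vertex -2.619 1.94 0.271
vertex -2.7 1.448 0.306
vertex -2.858 1.851 0.557
endloop
endfacet
facet normal 0.167 0.893 0.417
outer loop
vertex -2.619 1.94 0.271
vertex -2.858 1.851 0.557
vertex -1.62 1.332 1.174
endloop
endfacet
facet normal -0.778 0.083 -0.623
outer loop
vertex -2.858 1.851 0.557
vertex -2.7 1.448 0.306
vertex -3.004 1.525 0.696
endloop
endfacet
facet normal -0.230 0.467 0.854
outer loop
vertex -2.858 1.851 0.557
vertex -3.004 1.525 0.696
vertex -1.62 1.332 1.174
endloop
endfacet
facet normal -0.778 0.084 -0.623
outer loop
vertex -3.004 1.525 0.696
vertex -2.7 1.448 0.306
vertex -2.972 1.155 0.606
endloop
endfacet
facet normal -0.347 -0.250 0.904
outer loop
vertex -3.004 1.525 0.696
vertex -2.972 1.155 0.606
vertex -1.62 1.332 1.174
endloop
endfacet
facet normal -0.778 0.084 -0.623
outer loop
vertex -2.972 1.155 0.606
vertex -2.7 1.448 0.306
vertex -2.781 0.956 0.341
endloop
endfacet
facet normal -0.118 -0.833 0.540
outer loop
vertex -2.972 1.155 0.606
vertex -2.781 0.956 0.341
vertex -1.62 1.332 1.174
endloop
endfacet
facet normal -0.776 0.083 -0.625
outer loop
vertex -2.781 0.956 0.341
vertex -2.7 1.448 0.306
vertex -2.542 1.045 0.056
endloop
endfacet
facet normal 0.324 -0.946 -0.024
outer loop
vertex -2.781 0.956 0.341
vertex -2.542 1.045 0.056
vertex -1.62 1.332 1.174
endloop
endfacet
facet normal -0.777 0.082 -0.624
outer loop
vertex -2.542 1.045 0.056
vertex -2.7 1.448 0.306
vertex -2.396 1.37 -0.083
endloop
endfacet
facet normal 0.720 -0.520 -0.460
outer loop
vertex -2.542 1.045 0.056
vertex -2.396 1.37 -0.083
vertex -1.62 1.332 1.174
endloop
endfacet
facet normal 0.332 0.884 0.328
outer loop
vertex 3.016 -2.062 -3.484
vertex 3.054 -2.33 -2.8
vertex 3.635 -2.382 -3.248
endloop
endfacet
facet normal 0.532 0.772 -0.347
outer loop
vertex 3.016 -2.062 -3.484
vertex 3.635 -2.382 -3.248
vertex 3.387 -2.517 -3.928
endloop
endfacet
facet normal -0.058 0.672 -0.738
outer loop
vertex 3.016 -2.062 -3.484
vertex 3.387 -2.517 -3.928
vertex 2.652 -2.549 -3.899
endloop
endfacet
facet normal -0.621 0.723 -0.304
outer loop
vertex 3.016 -2.062 -3.484
vertex 2.652 -2.549 -3.899
vertex 2.446 -2.433 -3.202
endloop
endfacet
facet normal -0.380 0.854 0.356
outer loop
vertex 3.016 -2.062 -3.484
vertex 2.446 -2.433 -3.202
vertex 3.054 -2.33 -2.8
endloop
endfacet
facet normal 0.914 0.170 -0.367
outer loop
vertex 3.387 -2.517 -3.928
vertex 3.635 -2.382 -3.248
vertex 3.654 -3.067 -3.518
endloop
endfacet
facet normal 0.591 0.351 0.726
outer loop
vertex 3.635 -2.382 -3.248
vertex 3.054 -2.33 -2.8
vertex 3.448 -2.951 -2.821
endloop
endfacet
facet normal -0.561 0.302 0.771
outer loop
vertex 3.054 -2.33 -2.8
vertex 2.446 -2.433 -3.202
vertex 2.713 -2.983 -2.792
endloop
endfacet
facet normal -0.951 0.090 -0.296
outer loop
vertex 2.446 -2.433 -3.202
vertex 2.652 -2.549 -3.899
vertex 2.465 -3.118 -3.472
endloop
endfacet
facet normal -0.040 0.009 -0.999
outer loop
vertex 2.652 -2.549 -3.899
vertex 3.387 -2.517 -3.928
vertex 3.046 -3.17 -3.92
endloop
endfacet
facet normal 0.621 -0.723 0.304
outer loop
vertex 3.084 -3.438 -3.236
vertex 3.654 -3.067 -3.518
vertex 3.448 -2.951 -2.821
endloop
endfacet
facet normal 0.058 -0.672 0.738
outer loop
vertex 3.084 -3.438 -3.236
vertex 3.448 -2.951 -2.821
vertex 2.713 -2.983 -2.792
endloop
endfacet
facet normal -0.532 -0.772 0.347
outer loop
vertex 3.084 -3.438 -3.236
vertex 2.713 -2.983 -2.792
vertex 2.465 -3.118 -3.472
endloop
endfacet
facet normal -0.332 -0.884 -0.328
outer loop
vertex 3.084 -3.438 -3.236
vertex 2.465 -3.118 -3.472
vertex 3.046 -3.17 -3.92
endloop
endfacet
facet normal 0.380 -0.854 -0.356
outer loop
vertex 3.084 -3.438 -3.236
vertex 3.046 -3.17 -3.92
vertex 3.654 -3.067 -3.518
endloop
endfacet
facet normal 0.951 -0.090 0.296
outer loop
vertex 3.448 -2.951 -2.821
vertex 3.654 -3.067 -3.518
vertex 3.635 -2.382 -3.248
endloop
endfacet
facet normal 0.040 -0.009 0.999
outer loop
vertex 2.713 -2.983 -2.792
vertex 3.448 -2.951 -2.821
vertex 3.054 -2.33 -2.8
endloop
endfacet
facet normal -0.914 -0.170 0.367
outer loop
vertex 2.465 -3.118 -3.472
vertex 2.713 -2.983 -2.792
vertex 2.446 -2.433 -3.202
endloop
endfacet
facet normal -0.591 -0.351 -0.726
outer loop
vertex 3.046 -3.17 -3.92
vertex 2.465 -3.118 -3.472
vertex 2.652 -2.549 -3.899
endloop
endfacet
facet normal 0.561 -0.302 -0.771
outer loop
vertex 3.654 -3.067 -3.518
vertex 3.046 -3.17 -3.92
vertex 3.387 -2.517 -3.928
endloop
endfacet

endsolid


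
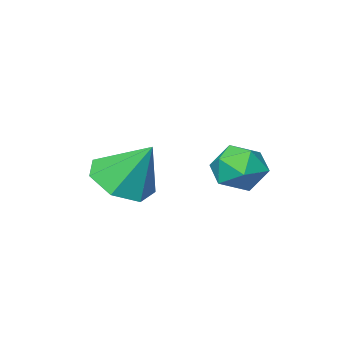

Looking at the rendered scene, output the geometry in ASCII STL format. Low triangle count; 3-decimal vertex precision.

solid 
facet normal 0.001 0.945 -0.326
outer loop
vertex -0.01 4.326 -4.646
vertex -0.505 4.573 -3.931
vertex 0.397 4.589 -3.883
endloop
endfacet
facet normal 0.596 0.606 -0.527
outer loop
vertex -0.01 4.326 -4.646
vertex 0.397 4.589 -3.883
vertex 0.714 3.878 -4.343
endloop
endfacet
facet normal 0.405 0.037 -0.914
outer loop
vertex -0.01 4.326 -4.646
vertex 0.714 3.878 -4.343
vertex 0.007 3.422 -4.675
endloop
endfacet
facet normal -0.308 0.025 -0.951
outer loop
vertex -0.01 4.326 -4.646
vertex 0.007 3.422 -4.675
vertex -0.747 3.852 -4.42
endloop
endfacet
facet normal -0.557 0.586 -0.588
outer loop
vertex -0.01 4.326 -4.646
vertex -0.747 3.852 -4.42
vertex -0.505 4.573 -3.931
endloop
endfacet
facet normal 0.926 0.374 0.061
outer loop
vertex 0.714 3.878 -4.343
vertex 0.397 4.589 -3.883
vertex 0.667 3.848 -3.44
endloop
endfacet
facet normal -0.037 0.922 0.385
outer loop
vertex 0.397 4.589 -3.883
vertex -0.505 4.573 -3.931
vertex -0.087 4.278 -3.185
endloop
endfacet
facet normal -0.939 0.341 -0.038
outer loop
vertex -0.505 4.573 -3.931
vertex -0.747 3.852 -4.42
vertex -0.794 3.822 -3.517
endloop
endfacet
facet normal -0.535 -0.569 -0.625
outer loop
vertex -0.747 3.852 -4.42
vertex 0.007 3.422 -4.675
vertex -0.477 3.111 -3.977
endloop
endfacet
facet normal 0.618 -0.548 -0.563
outer loop
vertex 0.007 3.422 -4.675
vertex 0.714 3.878 -4.343
vertex 0.425 3.127 -3.929
endloop
endfacet
facet normal 0.308 -0.025 0.951
outer loop
vertex -0.07 3.374 -3.214
vertex 0.667 3.848 -3.44
vertex -0.087 4.278 -3.185
endloop
endfacet
facet normal -0.405 -0.037 0.914
outer loop
vertex -0.07 3.374 -3.214
vertex -0.087 4.278 -3.185
vertex -0.794 3.822 -3.517
endloop
endfacet
facet normal -0.596 -0.606 0.527
outer loop
vertex -0.07 3.374 -3.214
vertex -0.794 3.822 -3.517
vertex -0.477 3.111 -3.977
endloop
endfacet
facet normal -0.001 -0.945 0.326
outer loop
vertex -0.07 3.374 -3.214
vertex -0.477 3.111 -3.977
vertex 0.425 3.127 -3.929
endloop
endfacet
facet normal 0.557 -0.586 0.588
outer loop
vertex -0.07 3.374 -3.214
vertex 0.425 3.127 -3.929
vertex 0.667 3.848 -3.44
endloop
endfacet
facet normal 0.535 0.569 0.625
outer loop
vertex -0.087 4.278 -3.185
vertex 0.667 3.848 -3.44
vertex 0.397 4.589 -3.883
endloop
endfacet
facet normal -0.618 0.548 0.563
outer loop
vertex -0.794 3.822 -3.517
vertex -0.087 4.278 -3.185
vertex -0.505 4.573 -3.931
endloop
endfacet
facet normal -0.926 -0.374 -0.061
outer loop
vertex -0.477 3.111 -3.977
vertex -0.794 3.822 -3.517
vertex -0.747 3.852 -4.42
endloop
endfacet
facet normal 0.037 -0.922 -0.385
outer loop
vertex 0.425 3.127 -3.929
vertex -0.477 3.111 -3.977
vertex 0.007 3.422 -4.675
endloop
endfacet
facet normal 0.939 -0.341 0.038
outer loop
vertex 0.667 3.848 -3.44
vertex 0.425 3.127 -3.929
vertex 0.714 3.878 -4.343
endloop
endfacet
facet normal 0.214 -0.541 -0.813
outer loop
vertex 3.561 2.886 -4.421
vertex 2.752 2.25 -4.211
vertex 2.764 3.126 -4.791
endloop
endfacet
facet normal 0.275 0.961 0.031
outer loop
vertex 3.561 2.886 -4.421
vertex 2.764 3.126 -4.791
vertex 2.388 3.17 -2.829
endloop
endfacet
facet normal 0.214 -0.541 -0.813
outer loop
vertex 2.764 3.126 -4.791
vertex 2.752 2.25 -4.211
vertex 1.958 2.706 -4.724
endloop
endfacet
facet normal -0.466 0.878 -0.109
outer loop
vertex 2.764 3.126 -4.791
vertex 1.958 2.706 -4.724
vertex 2.388 3.17 -2.829
endloop
endfacet
facet normal 0.215 -0.541 -0.813
outer loop
vertex 1.958 2.706 -4.724
vertex 2.752 2.25 -4.211
vertex 1.75 1.943 -4.271
endloop
endfacet
facet normal -0.934 0.332 0.131
outer loop
vertex 1.958 2.706 -4.724
vertex 1.75 1.943 -4.271
vertex 2.388 3.17 -2.829
endloop
endfacet
facet normal 0.214 -0.541 -0.813
outer loop
vertex 1.75 1.943 -4.271
vertex 2.752 2.25 -4.211
vertex 2.297 1.411 -3.773
endloop
endfacet
facet normal -0.777 -0.266 0.570
outer loop
vertex 1.75 1.943 -4.271
vertex 2.297 1.411 -3.773
vertex 2.388 3.17 -2.829
endloop
endfacet
facet normal 0.214 -0.541 -0.813
outer loop
vertex 2.297 1.411 -3.773
vertex 2.752 2.25 -4.211
vertex 3.187 1.511 -3.605
endloop
endfacet
facet normal -0.113 -0.465 0.878
outer loop
vertex 2.297 1.411 -3.773
vertex 3.187 1.511 -3.605
vertex 2.388 3.17 -2.829
endloop
endfacet
facet normal 0.214 -0.541 -0.813
outer loop
vertex 3.187 1.511 -3.605
vertex 2.752 2.25 -4.211
vertex 3.75 2.167 -3.893
endloop
endfacet
facet normal 0.557 -0.117 0.823
outer loop
vertex 3.187 1.511 -3.605
vertex 3.75 2.167 -3.893
vertex 2.388 3.17 -2.829
endloop
endfacet
facet normal 0.214 -0.541 -0.813
outer loop
vertex 3.75 2.167 -3.893
vertex 2.752 2.25 -4.211
vertex 3.561 2.886 -4.421
endloop
endfacet
facet normal 0.730 0.519 0.445
outer loop
vertex 3.75 2.167 -3.893
vertex 3.561 2.886 -4.421
vertex 2.388 3.17 -2.829
endloop
endfacet

endsolid


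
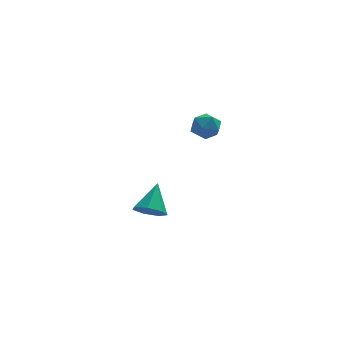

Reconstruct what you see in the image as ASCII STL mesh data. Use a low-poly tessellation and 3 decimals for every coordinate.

solid 
facet normal -0.301 -0.662 -0.687
outer loop
vertex -3.556 2.408 -4.234
vertex -4.231 3.153 -4.656
vertex -3.192 2.951 -4.917
endloop
endfacet
facet normal 0.919 -0.170 0.355
outer loop
vertex -3.556 2.408 -4.234
vertex -3.192 2.951 -4.917
vertex -3.569 4.607 -3.144
endloop
endfacet
facet normal -0.301 -0.661 -0.687
outer loop
vertex -3.192 2.951 -4.917
vertex -4.231 3.153 -4.656
vertex -3.61 3.647 -5.403
endloop
endfacet
facet normal 0.894 0.406 -0.189
outer loop
vertex -3.192 2.951 -4.917
vertex -3.61 3.647 -5.403
vertex -3.569 4.607 -3.144
endloop
endfacet
facet normal -0.300 -0.662 -0.687
outer loop
vertex -3.61 3.647 -5.403
vertex -4.231 3.153 -4.656
vertex -4.496 3.97 -5.327
endloop
endfacet
facet normal 0.288 0.879 -0.379
outer loop
vertex -3.61 3.647 -5.403
vertex -4.496 3.97 -5.327
vertex -3.569 4.607 -3.144
endloop
endfacet
facet normal -0.301 -0.662 -0.687
outer loop
vertex -4.496 3.97 -5.327
vertex -4.231 3.153 -4.656
vertex -5.182 3.678 -4.745
endloop
endfacet
facet normal -0.442 0.894 -0.073
outer loop
vertex -4.496 3.97 -5.327
vertex -5.182 3.678 -4.745
vertex -3.569 4.607 -3.144
endloop
endfacet
facet normal -0.301 -0.661 -0.687
outer loop
vertex -5.182 3.678 -4.745
vertex -4.231 3.153 -4.656
vertex -5.152 2.99 -4.096
endloop
endfacet
facet normal -0.748 0.438 0.499
outer loop
vertex -5.182 3.678 -4.745
vertex -5.152 2.99 -4.096
vertex -3.569 4.607 -3.144
endloop
endfacet
facet normal -0.301 -0.661 -0.687
outer loop
vertex -5.152 2.99 -4.096
vertex -4.231 3.153 -4.656
vertex -4.429 2.425 -3.869
endloop
endfacet
facet normal -0.397 -0.144 0.906
outer loop
vertex -5.152 2.99 -4.096
vertex -4.429 2.425 -3.869
vertex -3.569 4.607 -3.144
endloop
endfacet
facet normal -0.300 -0.661 -0.687
outer loop
vertex -4.429 2.425 -3.869
vertex -4.231 3.153 -4.656
vertex -3.556 2.408 -4.234
endloop
endfacet
facet normal 0.344 -0.415 0.842
outer loop
vertex -4.429 2.425 -3.869
vertex -3.556 2.408 -4.234
vertex -3.569 4.607 -3.144
endloop
endfacet
facet normal -0.952 0.219 0.212
outer loop
vertex -1.831 1.954 3.42
vertex -2.094 0.999 3.226
vertex -1.824 1.268 4.16
endloop
endfacet
facet normal -0.507 0.630 0.589
outer loop
vertex -1.831 1.954 3.42
vertex -1.824 1.268 4.16
vertex -1.074 1.94 4.087
endloop
endfacet
facet normal -0.095 0.987 0.128
outer loop
vertex -1.831 1.954 3.42
vertex -1.074 1.94 4.087
vertex -0.881 2.086 3.107
endloop
endfacet
facet normal -0.286 0.797 -0.533
outer loop
vertex -1.831 1.954 3.42
vertex -0.881 2.086 3.107
vertex -1.511 1.504 2.575
endloop
endfacet
facet normal -0.816 0.322 -0.480
outer loop
vertex -1.831 1.954 3.42
vertex -1.511 1.504 2.575
vertex -2.094 0.999 3.226
endloop
endfacet
facet normal -0.086 0.202 0.976
outer loop
vertex -1.074 1.94 4.087
vertex -1.824 1.268 4.16
vertex -0.869 0.976 4.305
endloop
endfacet
facet normal -0.807 -0.463 0.367
outer loop
vertex -1.824 1.268 4.16
vertex -2.094 0.999 3.226
vertex -1.499 0.394 3.773
endloop
endfacet
facet normal -0.586 -0.295 -0.754
outer loop
vertex -2.094 0.999 3.226
vertex -1.511 1.504 2.575
vertex -1.306 0.54 2.793
endloop
endfacet
facet normal 0.272 0.472 -0.838
outer loop
vertex -1.511 1.504 2.575
vertex -0.881 2.086 3.107
vertex -0.556 1.212 2.72
endloop
endfacet
facet normal 0.581 0.780 0.231
outer loop
vertex -0.881 2.086 3.107
vertex -1.074 1.94 4.087
vertex -0.286 1.481 3.654
endloop
endfacet
facet normal 0.286 -0.797 0.533
outer loop
vertex -0.549 0.526 3.46
vertex -0.869 0.976 4.305
vertex -1.499 0.394 3.773
endloop
endfacet
facet normal 0.095 -0.987 -0.128
outer loop
vertex -0.549 0.526 3.46
vertex -1.499 0.394 3.773
vertex -1.306 0.54 2.793
endloop
endfacet
facet normal 0.507 -0.630 -0.589
outer loop
vertex -0.549 0.526 3.46
vertex -1.306 0.54 2.793
vertex -0.556 1.212 2.72
endloop
endfacet
facet normal 0.952 -0.219 -0.212
outer loop
vertex -0.549 0.526 3.46
vertex -0.556 1.212 2.72
vertex -0.286 1.481 3.654
endloop
endfacet
facet normal 0.816 -0.322 0.480
outer loop
vertex -0.549 0.526 3.46
vertex -0.286 1.481 3.654
vertex -0.869 0.976 4.305
endloop
endfacet
facet normal -0.272 -0.472 0.838
outer loop
vertex -1.499 0.394 3.773
vertex -0.869 0.976 4.305
vertex -1.824 1.268 4.16
endloop
endfacet
facet normal -0.581 -0.780 -0.231
outer loop
vertex -1.306 0.54 2.793
vertex -1.499 0.394 3.773
vertex -2.094 0.999 3.226
endloop
endfacet
facet normal 0.086 -0.202 -0.976
outer loop
vertex -0.556 1.212 2.72
vertex -1.306 0.54 2.793
vertex -1.511 1.504 2.575
endloop
endfacet
facet normal 0.807 0.463 -0.367
outer loop
vertex -0.286 1.481 3.654
vertex -0.556 1.212 2.72
vertex -0.881 2.086 3.107
endloop
endfacet
facet normal 0.586 0.295 0.754
outer loop
vertex -0.869 0.976 4.305
vertex -0.286 1.481 3.654
vertex -1.074 1.94 4.087
endloop
endfacet

endsolid


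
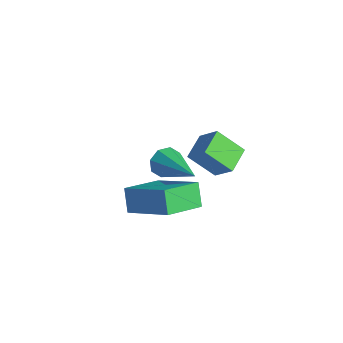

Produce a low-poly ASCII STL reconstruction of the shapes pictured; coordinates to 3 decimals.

solid 
facet normal -0.488 -0.551 0.677
outer loop
vertex 3.256 -0.448 0.75
vertex 2.726 0.365 1.03
vertex 2.573 -0.663 0.082
endloop
endfacet
facet normal 0.524 -0.805 -0.277
outer loop
vertex 3.174 0.015 -0.75
vertex 3.256 -0.448 0.75
vertex 2.573 -0.663 0.082
endloop
endfacet
facet normal -0.488 -0.551 0.677
outer loop
vertex 2.573 -0.663 0.082
vertex 2.726 0.365 1.03
vertex 2.043 0.15 0.362
endloop
endfacet
facet normal -0.697 -0.219 -0.682
outer loop
vertex 2.043 0.15 0.362
vertex 3.174 0.015 -0.75
vertex 2.573 -0.663 0.082
endloop
endfacet
facet normal 0.697 0.219 0.682
outer loop
vertex 3.256 -0.448 0.75
vertex 3.327 1.043 0.198
vertex 2.726 0.365 1.03
endloop
endfacet
facet normal 0.524 -0.805 -0.277
outer loop
vertex 3.857 0.23 -0.082
vertex 3.256 -0.448 0.75
vertex 3.174 0.015 -0.75
endloop
endfacet
facet normal 0.697 0.219 0.682
outer loop
vertex 3.857 0.23 -0.082
vertex 3.327 1.043 0.198
vertex 3.256 -0.448 0.75
endloop
endfacet
facet normal -0.524 0.805 0.277
outer loop
vertex 2.726 0.365 1.03
vertex 3.327 1.043 0.198
vertex 2.043 0.15 0.362
endloop
endfacet
facet normal -0.697 -0.219 -0.682
outer loop
vertex 2.644 0.828 -0.47
vertex 3.174 0.015 -0.75
vertex 2.043 0.15 0.362
endloop
endfacet
facet normal -0.524 0.805 0.277
outer loop
vertex 2.043 0.15 0.362
vertex 3.327 1.043 0.198
vertex 2.644 0.828 -0.47
endloop
endfacet
facet normal 0.488 0.551 -0.677
outer loop
vertex 2.644 0.828 -0.47
vertex 3.857 0.23 -0.082
vertex 3.174 0.015 -0.75
endloop
endfacet
facet normal 0.488 0.551 -0.677
outer loop
vertex 3.327 1.043 0.198
vertex 3.857 0.23 -0.082
vertex 2.644 0.828 -0.47
endloop
endfacet
facet normal -0.933 0.004 -0.359
outer loop
vertex -1.034 0.548 -4.479
vertex -1.237 0.864 -3.948
vertex -1.012 1.042 -4.531
endloop
endfacet
facet normal 0.604 -0.110 -0.789
outer loop
vertex -1.034 0.548 -4.479
vertex -1.012 1.042 -4.531
vertex 0.677 0.856 -3.212
endloop
endfacet
facet normal -0.933 0.005 -0.359
outer loop
vertex -1.012 1.042 -4.531
vertex -1.237 0.864 -3.948
vertex -1.121 1.432 -4.242
endloop
endfacet
facet normal 0.535 0.595 -0.601
outer loop
vertex -1.012 1.042 -4.531
vertex -1.121 1.432 -4.242
vertex 0.677 0.856 -3.212
endloop
endfacet
facet normal -0.933 0.005 -0.359
outer loop
vertex -1.121 1.432 -4.242
vertex -1.237 0.864 -3.948
vertex -1.298 1.489 -3.781
endloop
endfacet
facet normal 0.305 0.952 -0.001
outer loop
vertex -1.121 1.432 -4.242
vertex -1.298 1.489 -3.781
vertex 0.677 0.856 -3.212
endloop
endfacet
facet normal -0.934 0.004 -0.358
outer loop
vertex -1.298 1.489 -3.781
vertex -1.237 0.864 -3.948
vertex -1.439 1.18 -3.417
endloop
endfacet
facet normal 0.051 0.751 0.658
outer loop
vertex -1.298 1.489 -3.781
vertex -1.439 1.18 -3.417
vertex 0.677 0.856 -3.212
endloop
endfacet
facet normal -0.934 0.006 -0.359
outer loop
vertex -1.439 1.18 -3.417
vertex -1.237 0.864 -3.948
vertex -1.462 0.686 -3.365
endloop
endfacet
facet normal -0.079 0.108 0.991
outer loop
vertex -1.439 1.18 -3.417
vertex -1.462 0.686 -3.365
vertex 0.677 0.856 -3.212
endloop
endfacet
facet normal -0.933 0.003 -0.359
outer loop
vertex -1.462 0.686 -3.365
vertex -1.237 0.864 -3.948
vertex -1.352 0.296 -3.654
endloop
endfacet
facet normal -0.010 -0.597 0.802
outer loop
vertex -1.462 0.686 -3.365
vertex -1.352 0.296 -3.654
vertex 0.677 0.856 -3.212
endloop
endfacet
facet normal -0.933 0.003 -0.359
outer loop
vertex -1.352 0.296 -3.654
vertex -1.237 0.864 -3.948
vertex -1.175 0.239 -4.115
endloop
endfacet
facet normal 0.219 -0.954 0.202
outer loop
vertex -1.352 0.296 -3.654
vertex -1.175 0.239 -4.115
vertex 0.677 0.856 -3.212
endloop
endfacet
facet normal -0.933 0.003 -0.359
outer loop
vertex -1.175 0.239 -4.115
vertex -1.237 0.864 -3.948
vertex -1.034 0.548 -4.479
endloop
endfacet
facet normal 0.473 -0.753 -0.456
outer loop
vertex -1.175 0.239 -4.115
vertex -1.034 0.548 -4.479
vertex 0.677 0.856 -3.212
endloop
endfacet
facet normal -0.535 0.199 0.821
outer loop
vertex 1.982 -1.166 -1.898
vertex 1.735 0.306 -2.415
vertex 0.38 -1.752 -2.801
endloop
endfacet
facet normal 0.157 -0.932 0.327
outer loop
vertex 0.905 -1.946 -3.605
vertex 1.982 -1.166 -1.898
vertex 0.38 -1.752 -2.801
endloop
endfacet
facet normal -0.535 0.198 0.821
outer loop
vertex 0.38 -1.752 -2.801
vertex 1.735 0.306 -2.415
vertex 0.133 -0.279 -3.318
endloop
endfacet
facet normal -0.830 -0.304 -0.469
outer loop
vertex 0.133 -0.279 -3.318
vertex 0.905 -1.946 -3.605
vertex 0.38 -1.752 -2.801
endloop
endfacet
facet normal 0.830 0.304 0.468
outer loop
vertex 1.982 -1.166 -1.898
vertex 2.26 0.112 -3.219
vertex 1.735 0.306 -2.415
endloop
endfacet
facet normal 0.156 -0.932 0.328
outer loop
vertex 2.507 -1.361 -2.702
vertex 1.982 -1.166 -1.898
vertex 0.905 -1.946 -3.605
endloop
endfacet
facet normal 0.830 0.304 0.468
outer loop
vertex 2.507 -1.361 -2.702
vertex 2.26 0.112 -3.219
vertex 1.982 -1.166 -1.898
endloop
endfacet
facet normal -0.156 0.932 -0.327
outer loop
vertex 1.735 0.306 -2.415
vertex 2.26 0.112 -3.219
vertex 0.133 -0.279 -3.318
endloop
endfacet
facet normal -0.830 -0.304 -0.468
outer loop
vertex 0.658 -0.474 -4.122
vertex 0.905 -1.946 -3.605
vertex 0.133 -0.279 -3.318
endloop
endfacet
facet normal -0.156 0.932 -0.328
outer loop
vertex 0.133 -0.279 -3.318
vertex 2.26 0.112 -3.219
vertex 0.658 -0.474 -4.122
endloop
endfacet
facet normal 0.535 -0.199 -0.821
outer loop
vertex 0.658 -0.474 -4.122
vertex 2.507 -1.361 -2.702
vertex 0.905 -1.946 -3.605
endloop
endfacet
facet normal 0.535 -0.198 -0.821
outer loop
vertex 2.26 0.112 -3.219
vertex 2.507 -1.361 -2.702
vertex 0.658 -0.474 -4.122
endloop
endfacet

endsolid


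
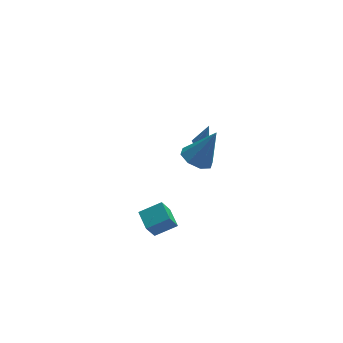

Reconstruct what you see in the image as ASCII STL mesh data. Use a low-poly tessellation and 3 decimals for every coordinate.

solid 
facet normal -0.478 -0.075 -0.875
outer loop
vertex 3.228 -2.157 1.892
vertex 2.396 -2.191 2.349
vertex 2.94 -1.498 1.993
endloop
endfacet
facet normal 0.906 0.411 -0.098
outer loop
vertex 3.228 -2.157 1.892
vertex 2.94 -1.498 1.993
vertex 3.424 -2.029 4.231
endloop
endfacet
facet normal -0.477 -0.075 -0.876
outer loop
vertex 2.94 -1.498 1.993
vertex 2.396 -2.191 2.349
vertex 2.333 -1.244 2.302
endloop
endfacet
facet normal 0.434 0.893 0.118
outer loop
vertex 2.94 -1.498 1.993
vertex 2.333 -1.244 2.302
vertex 3.424 -2.029 4.231
endloop
endfacet
facet normal -0.478 -0.075 -0.875
outer loop
vertex 2.333 -1.244 2.302
vertex 2.396 -2.191 2.349
vertex 1.763 -1.545 2.639
endloop
endfacet
facet normal -0.187 0.868 0.459
outer loop
vertex 2.333 -1.244 2.302
vertex 1.763 -1.545 2.639
vertex 3.424 -2.029 4.231
endloop
endfacet
facet normal -0.478 -0.075 -0.875
outer loop
vertex 1.763 -1.545 2.639
vertex 2.396 -2.191 2.349
vertex 1.564 -2.224 2.806
endloop
endfacet
facet normal -0.592 0.352 0.725
outer loop
vertex 1.763 -1.545 2.639
vertex 1.564 -2.224 2.806
vertex 3.424 -2.029 4.231
endloop
endfacet
facet normal -0.478 -0.075 -0.875
outer loop
vertex 1.564 -2.224 2.806
vertex 2.396 -2.191 2.349
vertex 1.853 -2.884 2.705
endloop
endfacet
facet normal -0.545 -0.355 0.760
outer loop
vertex 1.564 -2.224 2.806
vertex 1.853 -2.884 2.705
vertex 3.424 -2.029 4.231
endloop
endfacet
facet normal -0.477 -0.076 -0.875
outer loop
vertex 1.853 -2.884 2.705
vertex 2.396 -2.191 2.349
vertex 2.46 -3.138 2.396
endloop
endfacet
facet normal -0.073 -0.836 0.544
outer loop
vertex 1.853 -2.884 2.705
vertex 2.46 -3.138 2.396
vertex 3.424 -2.029 4.231
endloop
endfacet
facet normal -0.478 -0.076 -0.875
outer loop
vertex 2.46 -3.138 2.396
vertex 2.396 -2.191 2.349
vertex 3.03 -2.837 2.059
endloop
endfacet
facet normal 0.548 -0.811 0.202
outer loop
vertex 2.46 -3.138 2.396
vertex 3.03 -2.837 2.059
vertex 3.424 -2.029 4.231
endloop
endfacet
facet normal -0.478 -0.076 -0.875
outer loop
vertex 3.03 -2.837 2.059
vertex 2.396 -2.191 2.349
vertex 3.228 -2.157 1.892
endloop
endfacet
facet normal 0.954 -0.293 -0.064
outer loop
vertex 3.03 -2.837 2.059
vertex 3.228 -2.157 1.892
vertex 3.424 -2.029 4.231
endloop
endfacet
facet normal -0.906 -0.110 -0.410
outer loop
vertex -0.256 -2.284 -3.374
vertex -0.537 -1.162 -3.054
vertex 0.239 -1.811 -4.595
endloop
endfacet
facet normal 0.234 -0.935 -0.267
outer loop
vertex 1.497 -1.658 -4.026
vertex -0.256 -2.284 -3.374
vertex 0.239 -1.811 -4.595
endloop
endfacet
facet normal -0.906 -0.111 -0.409
outer loop
vertex 0.239 -1.811 -4.595
vertex -0.537 -1.162 -3.054
vertex -0.043 -0.689 -4.275
endloop
endfacet
facet normal 0.354 0.338 -0.872
outer loop
vertex -0.043 -0.689 -4.275
vertex 1.497 -1.658 -4.026
vertex 0.239 -1.811 -4.595
endloop
endfacet
facet normal -0.354 -0.337 0.872
outer loop
vertex -0.256 -2.284 -3.374
vertex 0.721 -1.009 -2.485
vertex -0.537 -1.162 -3.054
endloop
endfacet
facet normal 0.234 -0.935 -0.267
outer loop
vertex 1.003 -2.131 -2.805
vertex -0.256 -2.284 -3.374
vertex 1.497 -1.658 -4.026
endloop
endfacet
facet normal -0.353 -0.338 0.872
outer loop
vertex 1.003 -2.131 -2.805
vertex 0.721 -1.009 -2.485
vertex -0.256 -2.284 -3.374
endloop
endfacet
facet normal -0.235 0.935 0.267
outer loop
vertex -0.537 -1.162 -3.054
vertex 0.721 -1.009 -2.485
vertex -0.043 -0.689 -4.275
endloop
endfacet
facet normal 0.353 0.337 -0.873
outer loop
vertex 1.216 -0.536 -3.706
vertex 1.497 -1.658 -4.026
vertex -0.043 -0.689 -4.275
endloop
endfacet
facet normal -0.234 0.935 0.267
outer loop
vertex -0.043 -0.689 -4.275
vertex 0.721 -1.009 -2.485
vertex 1.216 -0.536 -3.706
endloop
endfacet
facet normal 0.906 0.110 0.409
outer loop
vertex 1.216 -0.536 -3.706
vertex 1.003 -2.131 -2.805
vertex 1.497 -1.658 -4.026
endloop
endfacet
facet normal 0.905 0.111 0.410
outer loop
vertex 0.721 -1.009 -2.485
vertex 1.003 -2.131 -2.805
vertex 1.216 -0.536 -3.706
endloop
endfacet
facet normal -0.361 -0.223 -0.906
outer loop
vertex 3.561 2.308 -0.871
vertex 3.181 2.045 -0.655
vertex 3.123 2.542 -0.754
endloop
endfacet
facet normal 0.457 0.887 -0.065
outer loop
vertex 3.561 2.308 -0.871
vertex 3.123 2.542 -0.754
vertex 3.679 2.355 0.595
endloop
endfacet
facet normal -0.361 -0.223 -0.906
outer loop
vertex 3.123 2.542 -0.754
vertex 3.181 2.045 -0.655
vertex 2.743 2.279 -0.538
endloop
endfacet
facet normal -0.425 0.856 0.294
outer loop
vertex 3.123 2.542 -0.754
vertex 2.743 2.279 -0.538
vertex 3.679 2.355 0.595
endloop
endfacet
facet normal -0.362 -0.225 -0.905
outer loop
vertex 2.743 2.279 -0.538
vertex 3.181 2.045 -0.655
vertex 2.802 1.782 -0.438
endloop
endfacet
facet normal -0.772 0.036 0.635
outer loop
vertex 2.743 2.279 -0.538
vertex 2.802 1.782 -0.438
vertex 3.679 2.355 0.595
endloop
endfacet
facet normal -0.362 -0.225 -0.905
outer loop
vertex 2.802 1.782 -0.438
vertex 3.181 2.045 -0.655
vertex 3.24 1.549 -0.555
endloop
endfacet
facet normal -0.235 -0.751 0.616
outer loop
vertex 2.802 1.782 -0.438
vertex 3.24 1.549 -0.555
vertex 3.679 2.355 0.595
endloop
endfacet
facet normal -0.360 -0.225 -0.905
outer loop
vertex 3.24 1.549 -0.555
vertex 3.181 2.045 -0.655
vertex 3.619 1.812 -0.771
endloop
endfacet
facet normal 0.646 -0.719 0.257
outer loop
vertex 3.24 1.549 -0.555
vertex 3.619 1.812 -0.771
vertex 3.679 2.355 0.595
endloop
endfacet
facet normal -0.359 -0.225 -0.906
outer loop
vertex 3.619 1.812 -0.771
vertex 3.181 2.045 -0.655
vertex 3.561 2.308 -0.871
endloop
endfacet
facet normal 0.992 0.099 -0.083
outer loop
vertex 3.619 1.812 -0.771
vertex 3.561 2.308 -0.871
vertex 3.679 2.355 0.595
endloop
endfacet

endsolid


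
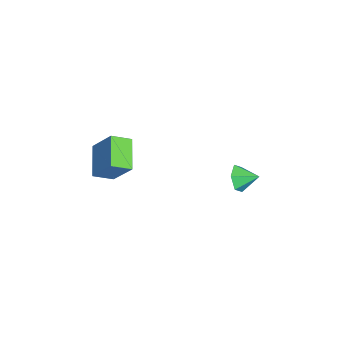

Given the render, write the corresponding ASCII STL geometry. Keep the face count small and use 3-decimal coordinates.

solid 
facet normal -0.247 -0.892 -0.378
outer loop
vertex 1.44 2.605 1.821
vertex 0.988 3.011 1.157
vertex 1.86 2.814 1.053
endloop
endfacet
facet normal 0.850 0.150 0.506
outer loop
vertex 1.44 2.605 1.821
vertex 1.86 2.814 1.053
vertex 1.292 4.109 1.623
endloop
endfacet
facet normal -0.247 -0.892 -0.379
outer loop
vertex 1.86 2.814 1.053
vertex 0.988 3.011 1.157
vertex 1.408 3.221 0.389
endloop
endfacet
facet normal 0.832 0.484 -0.270
outer loop
vertex 1.86 2.814 1.053
vertex 1.408 3.221 0.389
vertex 1.292 4.109 1.623
endloop
endfacet
facet normal -0.247 -0.892 -0.379
outer loop
vertex 1.408 3.221 0.389
vertex 0.988 3.011 1.157
vertex 0.536 3.418 0.494
endloop
endfacet
facet normal 0.114 0.811 -0.573
outer loop
vertex 1.408 3.221 0.389
vertex 0.536 3.418 0.494
vertex 1.292 4.109 1.623
endloop
endfacet
facet normal -0.248 -0.892 -0.378
outer loop
vertex 0.536 3.418 0.494
vertex 0.988 3.011 1.157
vertex 0.116 3.209 1.262
endloop
endfacet
facet normal -0.585 0.805 -0.101
outer loop
vertex 0.536 3.418 0.494
vertex 0.116 3.209 1.262
vertex 1.292 4.109 1.623
endloop
endfacet
facet normal -0.248 -0.892 -0.378
outer loop
vertex 0.116 3.209 1.262
vertex 0.988 3.011 1.157
vertex 0.568 2.802 1.925
endloop
endfacet
facet normal -0.567 0.470 0.676
outer loop
vertex 0.116 3.209 1.262
vertex 0.568 2.802 1.925
vertex 1.292 4.109 1.623
endloop
endfacet
facet normal -0.247 -0.892 -0.378
outer loop
vertex 0.568 2.802 1.925
vertex 0.988 3.011 1.157
vertex 1.44 2.605 1.821
endloop
endfacet
facet normal 0.149 0.143 0.978
outer loop
vertex 0.568 2.802 1.925
vertex 1.44 2.605 1.821
vertex 1.292 4.109 1.623
endloop
endfacet
facet normal -0.356 -0.502 -0.788
outer loop
vertex 0.456 -4.644 3.451
vertex 0.172 -3.563 2.891
vertex 2.232 -4.606 2.625
endloop
endfacet
facet normal 0.227 -0.865 0.448
outer loop
vertex 2.948 -3.597 4.209
vertex 0.456 -4.644 3.451
vertex 2.232 -4.606 2.625
endloop
endfacet
facet normal -0.356 -0.502 -0.789
outer loop
vertex 2.232 -4.606 2.625
vertex 0.172 -3.563 2.891
vertex 1.949 -3.525 2.065
endloop
endfacet
facet normal 0.907 0.019 -0.422
outer loop
vertex 1.949 -3.525 2.065
vertex 2.948 -3.597 4.209
vertex 2.232 -4.606 2.625
endloop
endfacet
facet normal -0.906 -0.019 0.422
outer loop
vertex 0.456 -4.644 3.451
vertex 0.888 -2.554 4.475
vertex 0.172 -3.563 2.891
endloop
endfacet
facet normal 0.227 -0.865 0.448
outer loop
vertex 1.171 -3.635 5.035
vertex 0.456 -4.644 3.451
vertex 2.948 -3.597 4.209
endloop
endfacet
facet normal -0.907 -0.019 0.421
outer loop
vertex 1.171 -3.635 5.035
vertex 0.888 -2.554 4.475
vertex 0.456 -4.644 3.451
endloop
endfacet
facet normal -0.227 0.865 -0.448
outer loop
vertex 0.172 -3.563 2.891
vertex 0.888 -2.554 4.475
vertex 1.949 -3.525 2.065
endloop
endfacet
facet normal 0.907 0.020 -0.422
outer loop
vertex 2.664 -2.516 3.649
vertex 2.948 -3.597 4.209
vertex 1.949 -3.525 2.065
endloop
endfacet
facet normal -0.227 0.865 -0.448
outer loop
vertex 1.949 -3.525 2.065
vertex 0.888 -2.554 4.475
vertex 2.664 -2.516 3.649
endloop
endfacet
facet normal 0.356 0.502 0.788
outer loop
vertex 2.664 -2.516 3.649
vertex 1.171 -3.635 5.035
vertex 2.948 -3.597 4.209
endloop
endfacet
facet normal 0.356 0.502 0.788
outer loop
vertex 0.888 -2.554 4.475
vertex 1.171 -3.635 5.035
vertex 2.664 -2.516 3.649
endloop
endfacet

endsolid


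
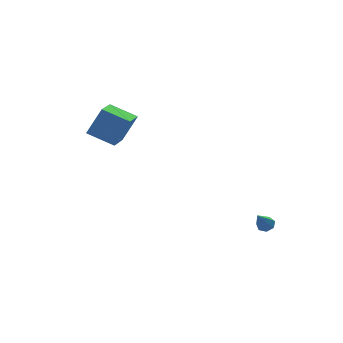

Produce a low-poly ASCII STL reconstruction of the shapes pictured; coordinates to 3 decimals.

solid 
facet normal -0.507 0.025 -0.861
outer loop
vertex -4.024 1.135 2.924
vertex -5.064 2.329 3.571
vertex -2.76 2.616 2.222
endloop
endfacet
facet normal 0.608 -0.698 -0.378
outer loop
vertex -1.836 2.571 3.789
vertex -4.024 1.135 2.924
vertex -2.76 2.616 2.222
endloop
endfacet
facet normal -0.507 0.024 -0.861
outer loop
vertex -2.76 2.616 2.222
vertex -5.064 2.329 3.571
vertex -3.8 3.81 2.868
endloop
endfacet
facet normal 0.611 0.716 -0.339
outer loop
vertex -3.8 3.81 2.868
vertex -1.836 2.571 3.789
vertex -2.76 2.616 2.222
endloop
endfacet
facet normal -0.610 -0.716 0.339
outer loop
vertex -4.024 1.135 2.924
vertex -4.14 2.284 5.138
vertex -5.064 2.329 3.571
endloop
endfacet
facet normal 0.608 -0.698 -0.378
outer loop
vertex -3.1 1.09 4.492
vertex -4.024 1.135 2.924
vertex -1.836 2.571 3.789
endloop
endfacet
facet normal -0.611 -0.715 0.339
outer loop
vertex -3.1 1.09 4.492
vertex -4.14 2.284 5.138
vertex -4.024 1.135 2.924
endloop
endfacet
facet normal -0.608 0.698 0.378
outer loop
vertex -5.064 2.329 3.571
vertex -4.14 2.284 5.138
vertex -3.8 3.81 2.868
endloop
endfacet
facet normal 0.611 0.716 -0.339
outer loop
vertex -2.876 3.765 4.436
vertex -1.836 2.571 3.789
vertex -3.8 3.81 2.868
endloop
endfacet
facet normal -0.608 0.698 0.378
outer loop
vertex -3.8 3.81 2.868
vertex -4.14 2.284 5.138
vertex -2.876 3.765 4.436
endloop
endfacet
facet normal 0.508 -0.024 0.861
outer loop
vertex -2.876 3.765 4.436
vertex -3.1 1.09 4.492
vertex -1.836 2.571 3.789
endloop
endfacet
facet normal 0.507 -0.024 0.862
outer loop
vertex -4.14 2.284 5.138
vertex -3.1 1.09 4.492
vertex -2.876 3.765 4.436
endloop
endfacet
facet normal 0.536 0.259 -0.804
outer loop
vertex 3.53 -2.314 -3.202
vertex 3.162 -2.546 -3.522
vertex 3.181 -2.036 -3.345
endloop
endfacet
facet normal 0.213 0.645 0.734
outer loop
vertex 3.53 -2.314 -3.202
vertex 3.181 -2.036 -3.345
vertex 2.358 -2.934 -2.318
endloop
endfacet
facet normal 0.537 0.259 -0.803
outer loop
vertex 3.181 -2.036 -3.345
vertex 3.162 -2.546 -3.522
vertex 2.818 -2.142 -3.622
endloop
endfacet
facet normal -0.484 0.813 0.323
outer loop
vertex 3.181 -2.036 -3.345
vertex 2.818 -2.142 -3.622
vertex 2.358 -2.934 -2.318
endloop
endfacet
facet normal 0.537 0.259 -0.802
outer loop
vertex 2.818 -2.142 -3.622
vertex 3.162 -2.546 -3.522
vertex 2.714 -2.552 -3.824
endloop
endfacet
facet normal -0.940 0.309 -0.144
outer loop
vertex 2.818 -2.142 -3.622
vertex 2.714 -2.552 -3.824
vertex 2.358 -2.934 -2.318
endloop
endfacet
facet normal 0.537 0.259 -0.802
outer loop
vertex 2.714 -2.552 -3.824
vertex 3.162 -2.546 -3.522
vertex 2.948 -2.957 -3.798
endloop
endfacet
facet normal -0.812 -0.490 -0.316
outer loop
vertex 2.714 -2.552 -3.824
vertex 2.948 -2.957 -3.798
vertex 2.358 -2.934 -2.318
endloop
endfacet
facet normal 0.537 0.260 -0.803
outer loop
vertex 2.948 -2.957 -3.798
vertex 3.162 -2.546 -3.522
vertex 3.343 -3.053 -3.565
endloop
endfacet
facet normal -0.200 -0.978 -0.064
outer loop
vertex 2.948 -2.957 -3.798
vertex 3.343 -3.053 -3.565
vertex 2.358 -2.934 -2.318
endloop
endfacet
facet normal 0.535 0.259 -0.804
outer loop
vertex 3.343 -3.053 -3.565
vertex 3.162 -2.546 -3.522
vertex 3.602 -2.766 -3.3
endloop
endfacet
facet normal 0.442 -0.790 0.424
outer loop
vertex 3.343 -3.053 -3.565
vertex 3.602 -2.766 -3.3
vertex 2.358 -2.934 -2.318
endloop
endfacet
facet normal 0.535 0.260 -0.804
outer loop
vertex 3.602 -2.766 -3.3
vertex 3.162 -2.546 -3.522
vertex 3.53 -2.314 -3.202
endloop
endfacet
facet normal 0.624 -0.069 0.778
outer loop
vertex 3.602 -2.766 -3.3
vertex 3.53 -2.314 -3.202
vertex 2.358 -2.934 -2.318
endloop
endfacet

endsolid


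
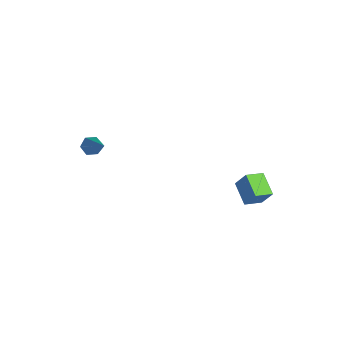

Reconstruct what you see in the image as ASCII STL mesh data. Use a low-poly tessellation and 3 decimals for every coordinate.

solid 
facet normal -0.767 -0.027 -0.642
outer loop
vertex -1.366 -3.208 2.015
vertex -1.682 -3.389 2.4
vertex -1.634 -2.868 2.321
endloop
endfacet
facet normal 0.550 0.755 -0.357
outer loop
vertex -1.366 -3.208 2.015
vertex -1.634 -2.868 2.321
vertex -0.078 -3.331 3.74
endloop
endfacet
facet normal -0.767 -0.027 -0.642
outer loop
vertex -1.634 -2.868 2.321
vertex -1.682 -3.389 2.4
vertex -1.95 -3.049 2.706
endloop
endfacet
facet normal -0.069 0.923 0.377
outer loop
vertex -1.634 -2.868 2.321
vertex -1.95 -3.049 2.706
vertex -0.078 -3.331 3.74
endloop
endfacet
facet normal -0.768 -0.029 -0.640
outer loop
vertex -1.95 -3.049 2.706
vertex -1.682 -3.389 2.4
vertex -1.997 -3.571 2.786
endloop
endfacet
facet normal -0.456 0.175 0.873
outer loop
vertex -1.95 -3.049 2.706
vertex -1.997 -3.571 2.786
vertex -0.078 -3.331 3.74
endloop
endfacet
facet normal -0.768 -0.029 -0.640
outer loop
vertex -1.997 -3.571 2.786
vertex -1.682 -3.389 2.4
vertex -1.729 -3.911 2.48
endloop
endfacet
facet normal -0.221 -0.743 0.632
outer loop
vertex -1.997 -3.571 2.786
vertex -1.729 -3.911 2.48
vertex -0.078 -3.331 3.74
endloop
endfacet
facet normal -0.767 -0.029 -0.641
outer loop
vertex -1.729 -3.911 2.48
vertex -1.682 -3.389 2.4
vertex -1.414 -3.729 2.095
endloop
endfacet
facet normal 0.399 -0.911 -0.104
outer loop
vertex -1.729 -3.911 2.48
vertex -1.414 -3.729 2.095
vertex -0.078 -3.331 3.74
endloop
endfacet
facet normal -0.766 -0.028 -0.642
outer loop
vertex -1.414 -3.729 2.095
vertex -1.682 -3.389 2.4
vertex -1.366 -3.208 2.015
endloop
endfacet
facet normal 0.785 -0.164 -0.598
outer loop
vertex -1.414 -3.729 2.095
vertex -1.366 -3.208 2.015
vertex -0.078 -3.331 3.74
endloop
endfacet
facet normal -0.416 -0.314 -0.853
outer loop
vertex 2.496 2.391 -0.318
vertex 1.36 2.419 0.226
vertex 2.383 3.311 -0.602
endloop
endfacet
facet normal 0.902 -0.022 -0.432
outer loop
vertex 2.82 3.641 0.294
vertex 2.496 2.391 -0.318
vertex 2.383 3.311 -0.602
endloop
endfacet
facet normal -0.416 -0.314 -0.853
outer loop
vertex 2.383 3.311 -0.602
vertex 1.36 2.419 0.226
vertex 1.247 3.339 -0.058
endloop
endfacet
facet normal -0.117 0.949 -0.293
outer loop
vertex 1.247 3.339 -0.058
vertex 2.82 3.641 0.294
vertex 2.383 3.311 -0.602
endloop
endfacet
facet normal 0.117 -0.949 0.293
outer loop
vertex 2.496 2.391 -0.318
vertex 1.797 2.749 1.122
vertex 1.36 2.419 0.226
endloop
endfacet
facet normal 0.902 -0.022 -0.432
outer loop
vertex 2.933 2.721 0.578
vertex 2.496 2.391 -0.318
vertex 2.82 3.641 0.294
endloop
endfacet
facet normal 0.117 -0.949 0.293
outer loop
vertex 2.933 2.721 0.578
vertex 1.797 2.749 1.122
vertex 2.496 2.391 -0.318
endloop
endfacet
facet normal -0.902 0.022 0.432
outer loop
vertex 1.36 2.419 0.226
vertex 1.797 2.749 1.122
vertex 1.247 3.339 -0.058
endloop
endfacet
facet normal -0.117 0.949 -0.293
outer loop
vertex 1.684 3.669 0.838
vertex 2.82 3.641 0.294
vertex 1.247 3.339 -0.058
endloop
endfacet
facet normal -0.902 0.022 0.432
outer loop
vertex 1.247 3.339 -0.058
vertex 1.797 2.749 1.122
vertex 1.684 3.669 0.838
endloop
endfacet
facet normal 0.416 0.314 0.853
outer loop
vertex 1.684 3.669 0.838
vertex 2.933 2.721 0.578
vertex 2.82 3.641 0.294
endloop
endfacet
facet normal 0.416 0.314 0.853
outer loop
vertex 1.797 2.749 1.122
vertex 2.933 2.721 0.578
vertex 1.684 3.669 0.838
endloop
endfacet

endsolid
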